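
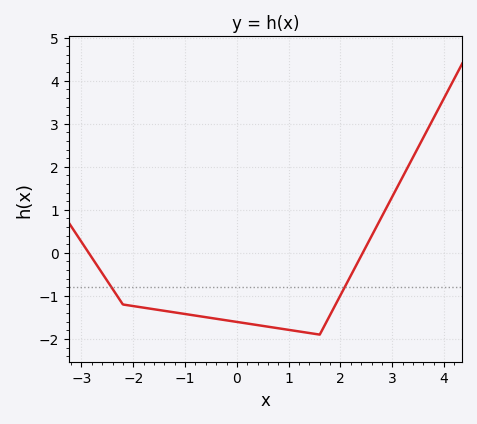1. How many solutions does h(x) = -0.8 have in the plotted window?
2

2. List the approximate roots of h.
-2.86, 2.43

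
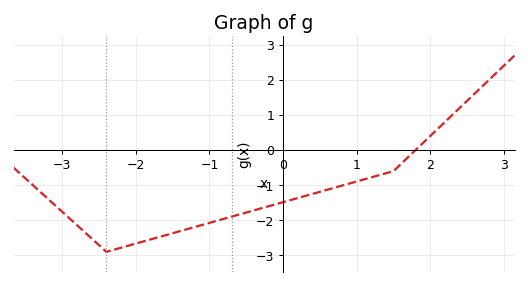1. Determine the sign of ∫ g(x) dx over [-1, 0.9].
negative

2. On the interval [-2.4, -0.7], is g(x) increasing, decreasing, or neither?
increasing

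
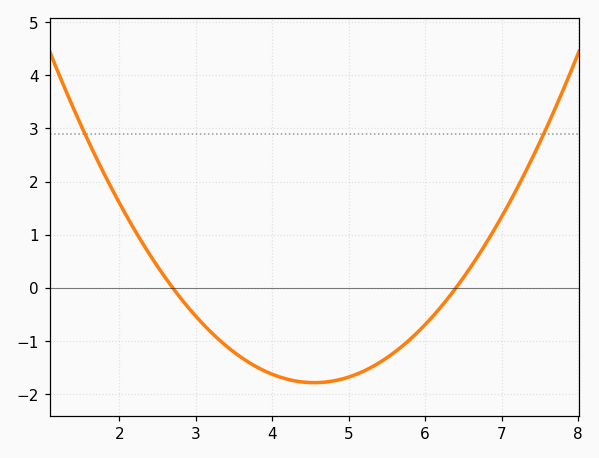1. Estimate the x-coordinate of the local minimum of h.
4.55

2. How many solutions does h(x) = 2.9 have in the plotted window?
2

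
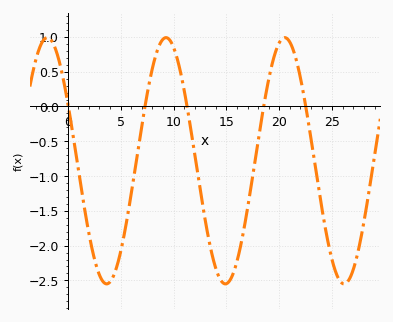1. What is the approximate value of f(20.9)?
0.95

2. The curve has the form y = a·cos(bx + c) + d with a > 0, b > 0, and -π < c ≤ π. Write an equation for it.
y = 1.77cos(0.56x + 1.1) - 0.78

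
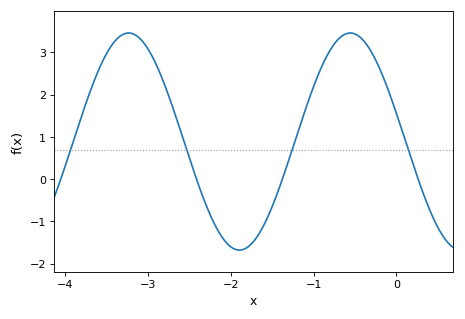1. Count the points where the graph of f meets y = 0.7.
4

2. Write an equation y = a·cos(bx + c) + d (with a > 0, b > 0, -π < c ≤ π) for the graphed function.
y = 2.57cos(2.4x + 1.3) + 0.89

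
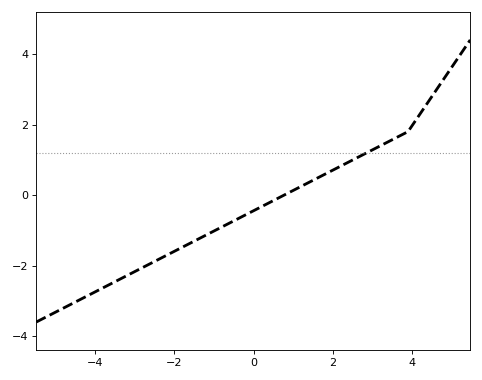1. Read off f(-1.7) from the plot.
-1.42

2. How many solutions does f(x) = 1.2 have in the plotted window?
1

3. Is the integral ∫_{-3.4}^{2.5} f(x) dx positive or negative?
negative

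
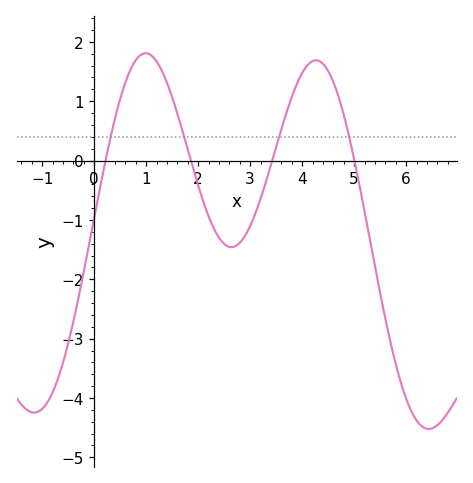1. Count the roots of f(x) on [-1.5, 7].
4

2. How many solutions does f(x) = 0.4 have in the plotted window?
4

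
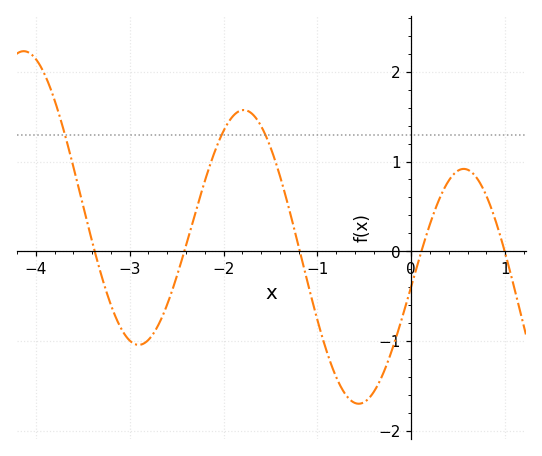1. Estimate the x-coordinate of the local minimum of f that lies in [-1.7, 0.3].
-0.6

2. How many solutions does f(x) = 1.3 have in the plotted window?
3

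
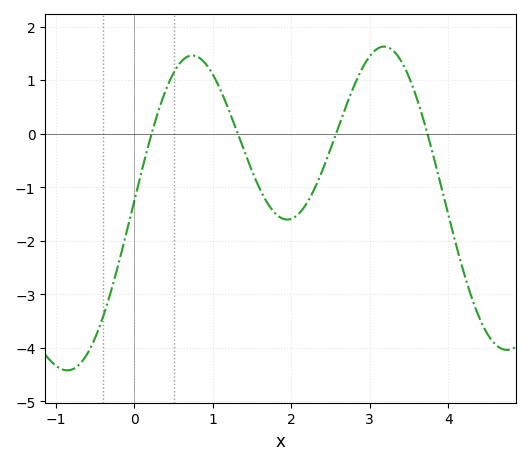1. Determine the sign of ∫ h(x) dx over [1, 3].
negative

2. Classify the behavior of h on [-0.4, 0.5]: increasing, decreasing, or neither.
increasing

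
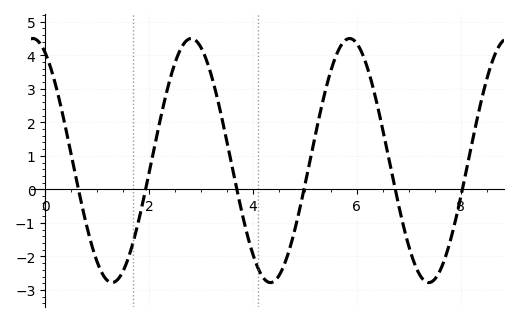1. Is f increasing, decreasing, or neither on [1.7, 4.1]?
neither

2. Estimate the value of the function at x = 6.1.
4.07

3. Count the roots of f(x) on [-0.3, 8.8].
6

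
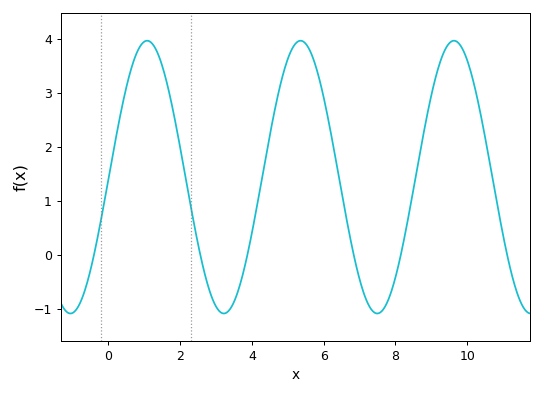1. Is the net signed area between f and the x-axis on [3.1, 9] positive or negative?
positive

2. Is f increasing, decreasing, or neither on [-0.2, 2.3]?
neither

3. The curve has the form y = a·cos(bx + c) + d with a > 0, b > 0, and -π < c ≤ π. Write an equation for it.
y = 2.52cos(1.5x - 1.6) + 1.44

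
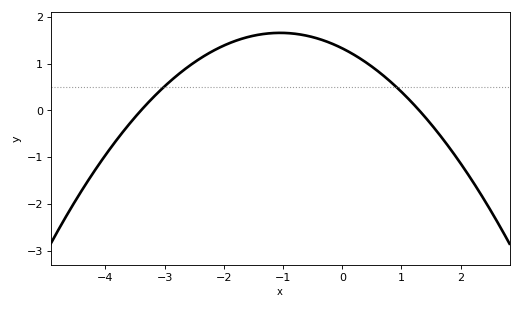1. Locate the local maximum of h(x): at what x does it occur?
-1.05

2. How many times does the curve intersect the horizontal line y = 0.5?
2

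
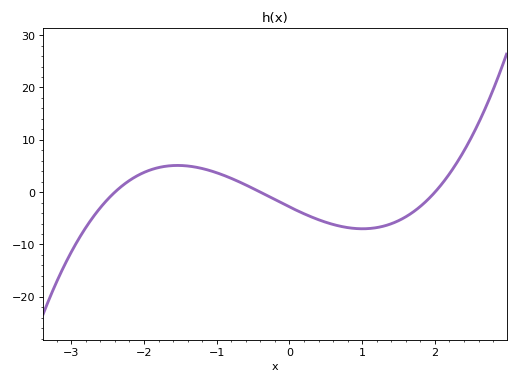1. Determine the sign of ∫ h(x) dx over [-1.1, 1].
negative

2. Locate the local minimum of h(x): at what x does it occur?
1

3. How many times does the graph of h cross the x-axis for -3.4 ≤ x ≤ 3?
3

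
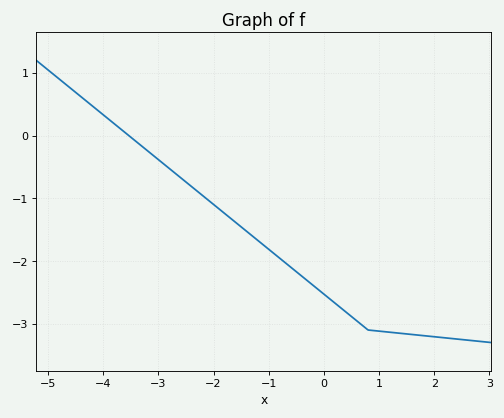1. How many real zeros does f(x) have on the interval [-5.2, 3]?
1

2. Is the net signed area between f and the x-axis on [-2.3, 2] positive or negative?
negative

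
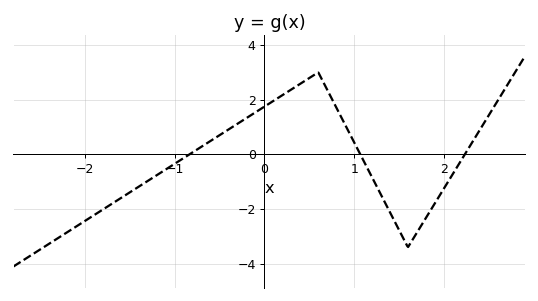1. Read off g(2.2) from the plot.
-0.2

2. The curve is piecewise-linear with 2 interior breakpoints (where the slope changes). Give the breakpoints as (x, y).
(0.6, 3); (1.6, -3.4)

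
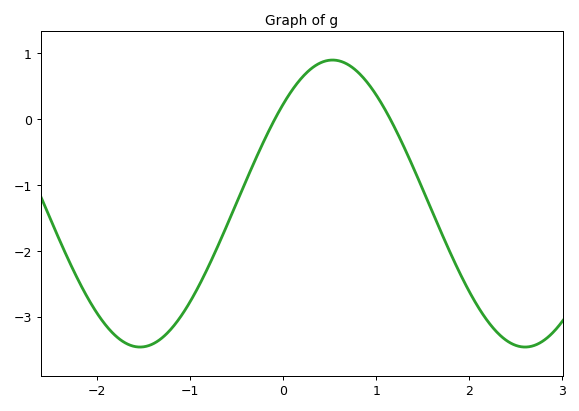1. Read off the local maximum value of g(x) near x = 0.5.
0.9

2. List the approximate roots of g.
-0.1, 1.2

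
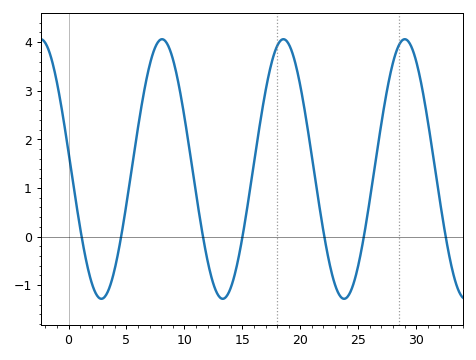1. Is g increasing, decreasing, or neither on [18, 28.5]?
neither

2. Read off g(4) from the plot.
-0.652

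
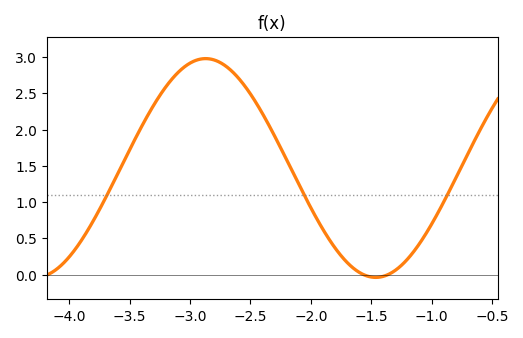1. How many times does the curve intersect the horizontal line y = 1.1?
3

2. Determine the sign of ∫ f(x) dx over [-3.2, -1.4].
positive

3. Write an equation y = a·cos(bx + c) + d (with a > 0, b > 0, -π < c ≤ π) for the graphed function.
y = 1.51cos(2.2x + 0.12) + 1.47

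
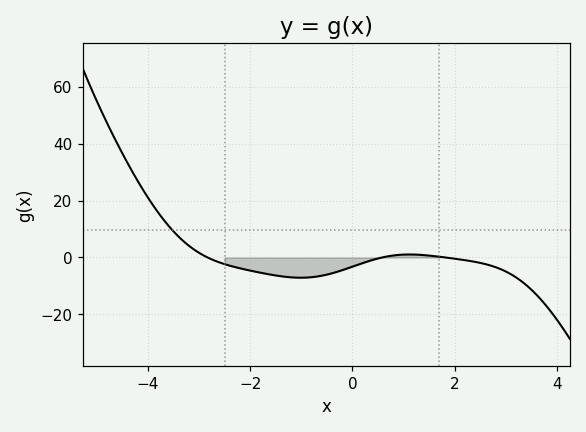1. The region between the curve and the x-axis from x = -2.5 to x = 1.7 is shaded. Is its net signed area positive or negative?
negative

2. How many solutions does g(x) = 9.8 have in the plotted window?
1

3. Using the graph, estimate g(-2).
-4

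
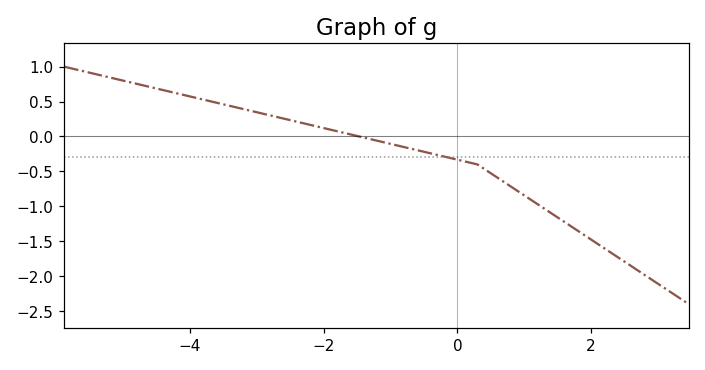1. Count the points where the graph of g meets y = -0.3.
1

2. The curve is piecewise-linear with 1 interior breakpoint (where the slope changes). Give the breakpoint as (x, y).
(0.3, -0.4)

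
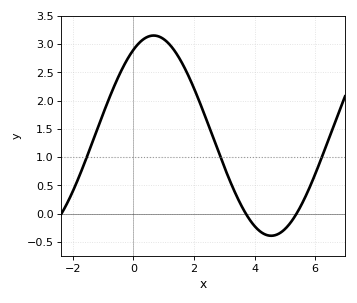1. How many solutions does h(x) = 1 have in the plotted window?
3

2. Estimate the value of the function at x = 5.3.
-0.071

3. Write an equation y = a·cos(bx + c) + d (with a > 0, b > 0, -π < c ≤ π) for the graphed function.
y = 1.77cos(0.81x - 0.542) + 1.38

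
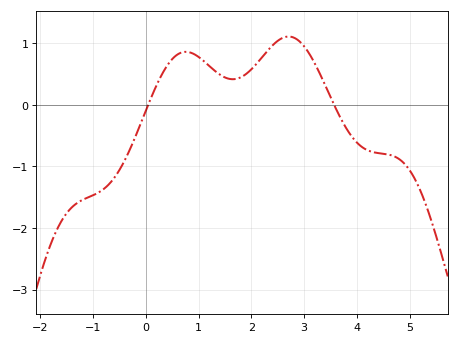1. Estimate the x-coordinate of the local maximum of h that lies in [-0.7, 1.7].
0.759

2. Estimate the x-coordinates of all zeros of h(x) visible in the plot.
0.045, 3.57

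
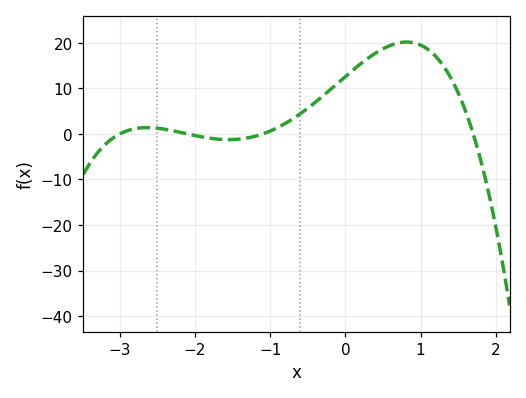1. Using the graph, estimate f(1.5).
9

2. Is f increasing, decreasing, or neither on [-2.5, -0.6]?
neither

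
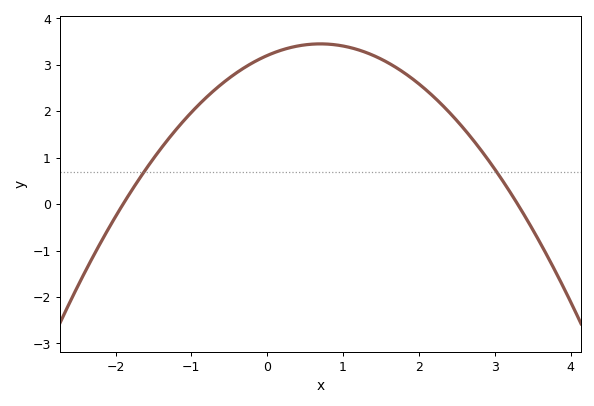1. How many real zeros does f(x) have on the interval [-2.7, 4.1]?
2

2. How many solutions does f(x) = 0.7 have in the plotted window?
2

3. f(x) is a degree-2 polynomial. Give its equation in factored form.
y = -0.51(x + 1.9)(x - 3.3)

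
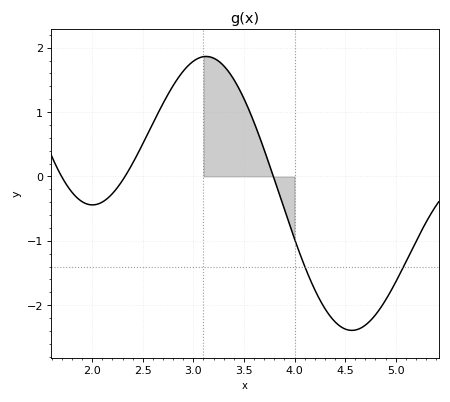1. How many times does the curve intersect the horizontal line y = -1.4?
2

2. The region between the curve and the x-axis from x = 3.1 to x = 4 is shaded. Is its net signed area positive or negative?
positive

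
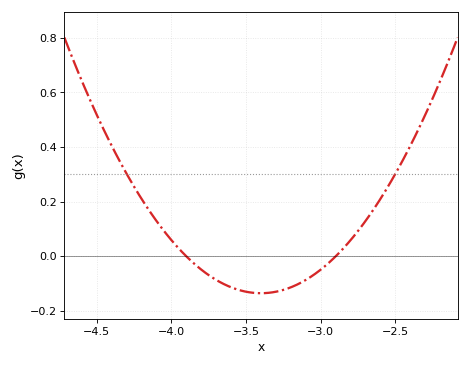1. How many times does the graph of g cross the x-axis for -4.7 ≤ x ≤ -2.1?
2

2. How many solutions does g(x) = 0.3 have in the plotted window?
2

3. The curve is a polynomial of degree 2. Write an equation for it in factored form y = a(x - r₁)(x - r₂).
y = 0.54(x + 3.9)(x + 2.9)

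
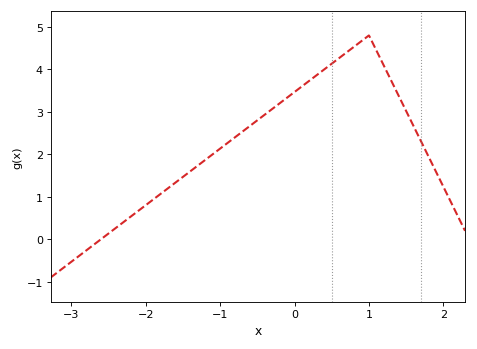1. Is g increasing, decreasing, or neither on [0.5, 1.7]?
neither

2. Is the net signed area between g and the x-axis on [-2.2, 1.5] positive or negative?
positive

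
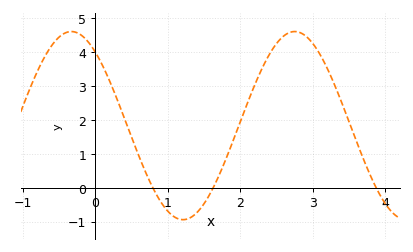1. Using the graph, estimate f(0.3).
2.6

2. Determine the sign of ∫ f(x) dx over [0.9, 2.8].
positive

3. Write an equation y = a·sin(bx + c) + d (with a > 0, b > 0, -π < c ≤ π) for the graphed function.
y = 2.77sin(2x + 2.2) + 1.83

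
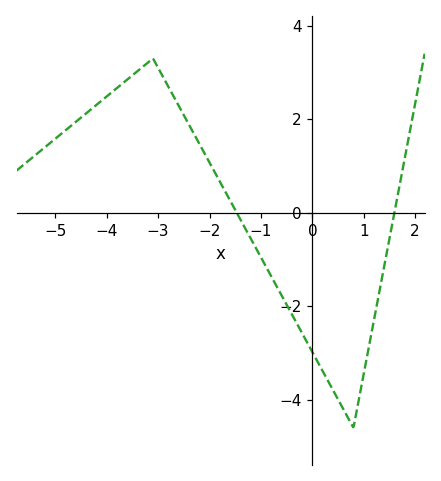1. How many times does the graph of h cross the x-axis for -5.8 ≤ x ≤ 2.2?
2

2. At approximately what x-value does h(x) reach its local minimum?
0.799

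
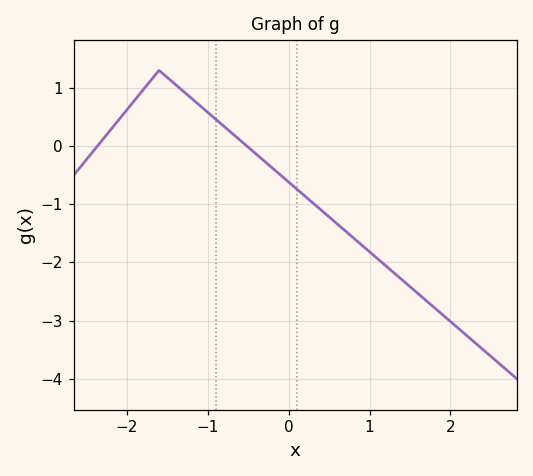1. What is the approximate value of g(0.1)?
-0.738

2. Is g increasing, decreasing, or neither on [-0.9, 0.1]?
decreasing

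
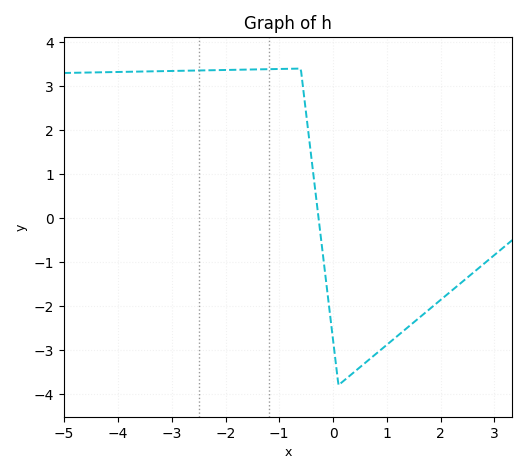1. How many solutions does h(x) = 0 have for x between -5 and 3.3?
1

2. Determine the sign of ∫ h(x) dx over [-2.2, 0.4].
positive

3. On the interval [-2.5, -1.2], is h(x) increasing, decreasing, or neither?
increasing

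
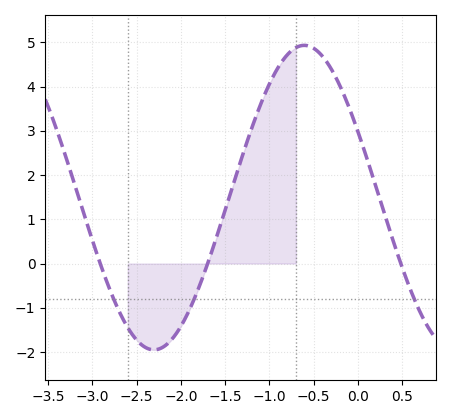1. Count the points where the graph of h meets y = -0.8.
3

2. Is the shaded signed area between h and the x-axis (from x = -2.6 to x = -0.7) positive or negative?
positive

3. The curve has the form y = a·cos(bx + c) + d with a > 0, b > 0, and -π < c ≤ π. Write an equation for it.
y = 3.44cos(1.85x + 1.12) + 1.49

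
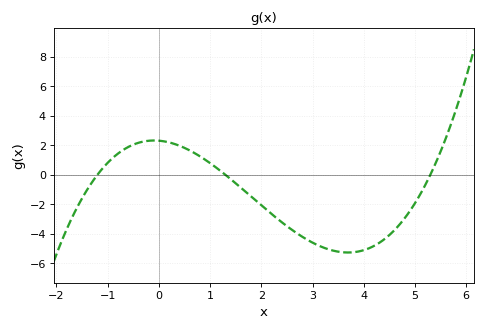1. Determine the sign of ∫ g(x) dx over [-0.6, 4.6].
negative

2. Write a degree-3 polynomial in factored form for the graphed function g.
y = 0.28(x + 1.2)(x - 1.3)(x - 5.3)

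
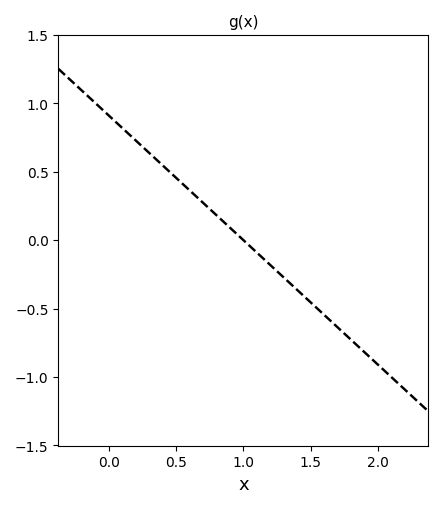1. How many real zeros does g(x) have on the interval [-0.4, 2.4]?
1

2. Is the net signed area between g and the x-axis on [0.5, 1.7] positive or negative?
negative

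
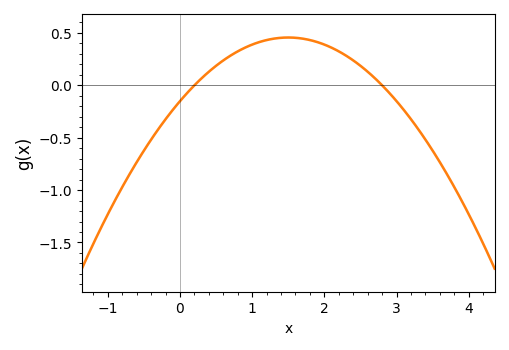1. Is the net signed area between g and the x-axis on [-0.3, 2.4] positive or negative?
positive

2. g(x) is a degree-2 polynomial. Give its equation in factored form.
y = -0.27(x - 0.2)(x - 2.8)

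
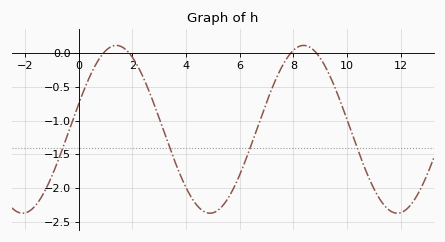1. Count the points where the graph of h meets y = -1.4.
4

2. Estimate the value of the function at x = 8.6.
0.086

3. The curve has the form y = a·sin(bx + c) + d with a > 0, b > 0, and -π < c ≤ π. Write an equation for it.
y = 1.24sin(0.9x + 0.312) - 1.13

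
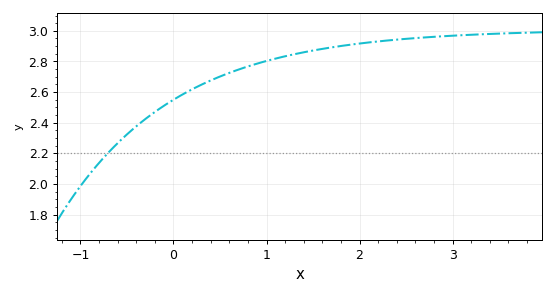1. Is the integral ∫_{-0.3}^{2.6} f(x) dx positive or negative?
positive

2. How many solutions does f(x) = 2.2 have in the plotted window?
1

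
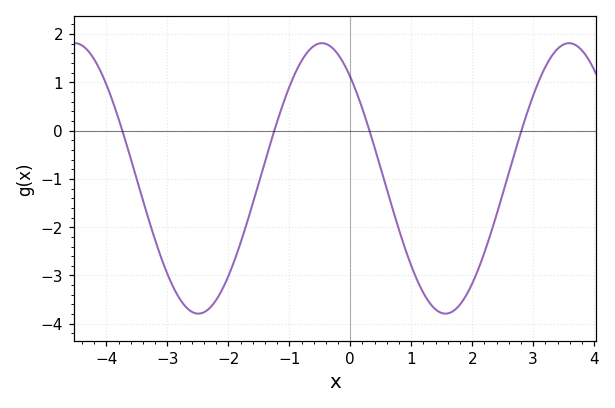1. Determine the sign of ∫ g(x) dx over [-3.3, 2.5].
negative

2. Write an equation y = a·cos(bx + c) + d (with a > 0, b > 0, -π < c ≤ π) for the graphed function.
y = 2.8cos(1.6x + 0.72) - 0.99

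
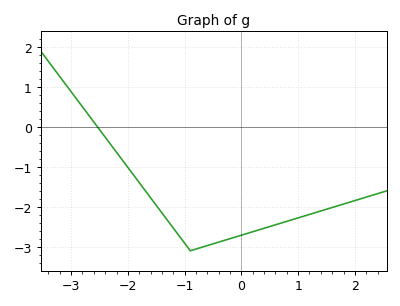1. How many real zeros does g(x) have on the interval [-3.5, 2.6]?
1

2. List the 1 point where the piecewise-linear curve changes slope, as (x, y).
(-0.9, -3.1)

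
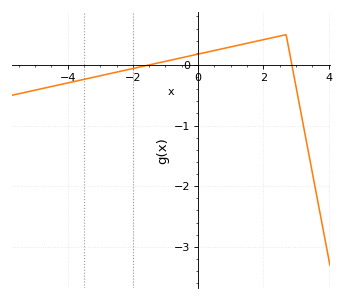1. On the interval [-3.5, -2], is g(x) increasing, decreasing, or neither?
increasing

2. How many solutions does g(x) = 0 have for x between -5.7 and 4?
2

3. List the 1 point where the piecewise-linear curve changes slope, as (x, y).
(2.7, 0.5)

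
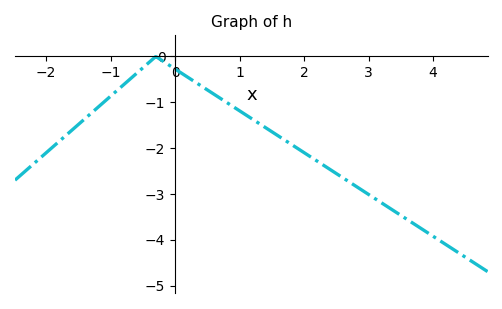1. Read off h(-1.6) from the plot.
-1.61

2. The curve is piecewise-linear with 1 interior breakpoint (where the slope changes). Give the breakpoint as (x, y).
(-0.3, 0)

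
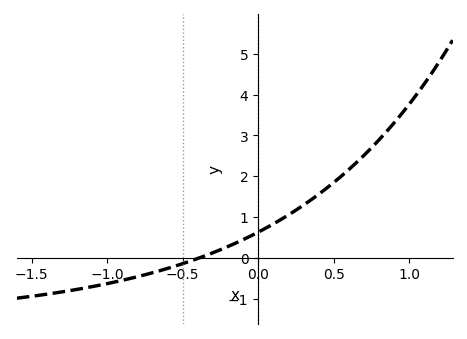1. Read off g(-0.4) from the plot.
-0.014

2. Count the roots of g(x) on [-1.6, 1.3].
1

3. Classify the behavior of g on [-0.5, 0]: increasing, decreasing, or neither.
increasing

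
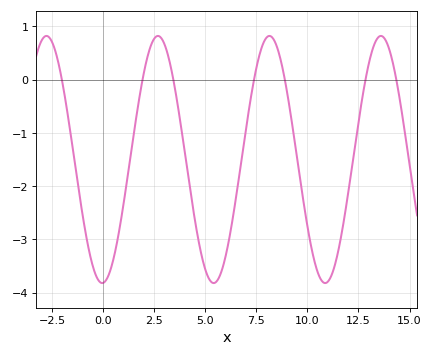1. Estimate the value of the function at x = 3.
0.657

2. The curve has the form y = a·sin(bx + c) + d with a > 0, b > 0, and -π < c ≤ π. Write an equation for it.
y = 2.32sin(1.15x - 1.5) - 1.5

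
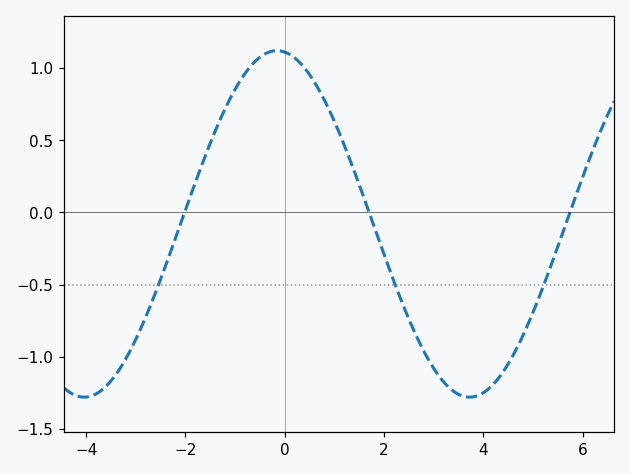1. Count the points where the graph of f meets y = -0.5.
3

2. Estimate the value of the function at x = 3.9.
-1.27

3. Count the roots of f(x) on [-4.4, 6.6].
3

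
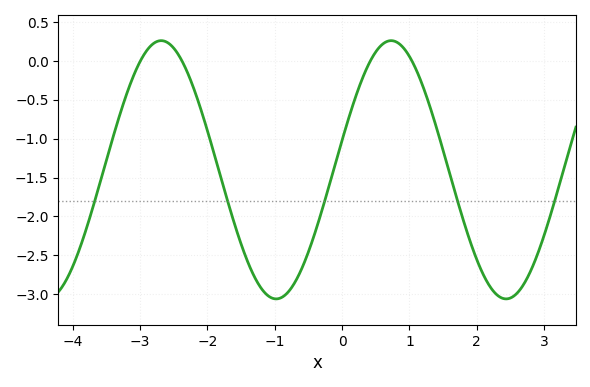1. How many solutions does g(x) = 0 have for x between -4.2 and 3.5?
4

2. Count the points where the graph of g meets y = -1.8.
5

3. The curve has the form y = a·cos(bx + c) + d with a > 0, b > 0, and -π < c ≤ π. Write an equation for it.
y = 1.66cos(1.8x - 1.3) - 1.4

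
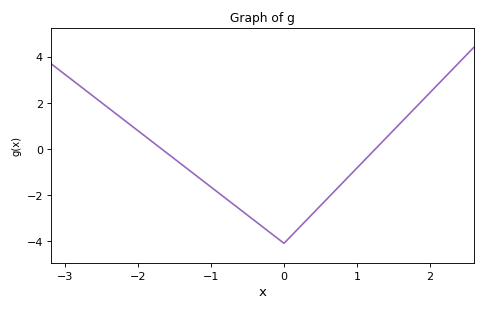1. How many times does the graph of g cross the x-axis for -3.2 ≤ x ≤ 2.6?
2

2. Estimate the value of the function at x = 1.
-0.829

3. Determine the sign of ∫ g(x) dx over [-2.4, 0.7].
negative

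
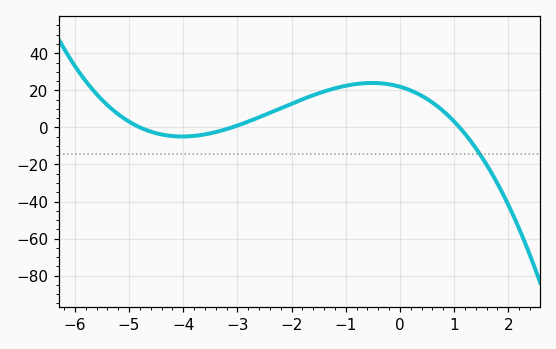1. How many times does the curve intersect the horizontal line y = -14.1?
1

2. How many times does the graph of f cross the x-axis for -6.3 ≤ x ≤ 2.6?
3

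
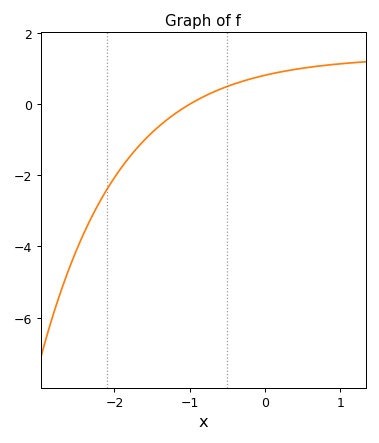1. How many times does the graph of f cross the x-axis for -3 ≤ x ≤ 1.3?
1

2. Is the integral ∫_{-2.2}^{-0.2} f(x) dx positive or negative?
negative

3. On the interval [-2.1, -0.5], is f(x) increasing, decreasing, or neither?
increasing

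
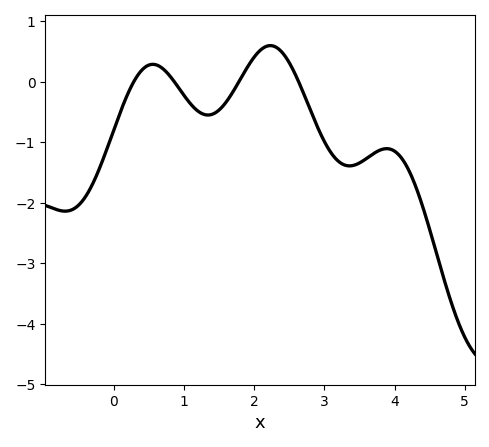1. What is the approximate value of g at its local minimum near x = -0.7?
-2.14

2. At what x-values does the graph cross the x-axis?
0.285, 0.864, 1.78, 2.63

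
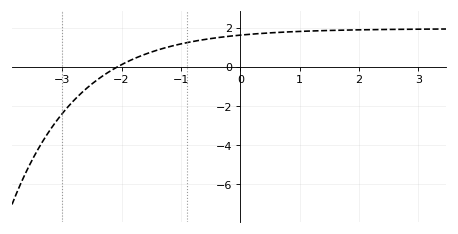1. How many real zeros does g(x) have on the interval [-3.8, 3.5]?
1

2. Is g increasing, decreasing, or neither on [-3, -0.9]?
increasing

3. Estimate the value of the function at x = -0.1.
1.6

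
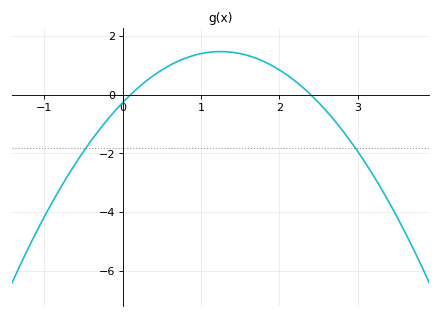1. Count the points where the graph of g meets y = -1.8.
2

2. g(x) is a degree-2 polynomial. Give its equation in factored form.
y = -1.11(x - 0.1)(x - 2.4)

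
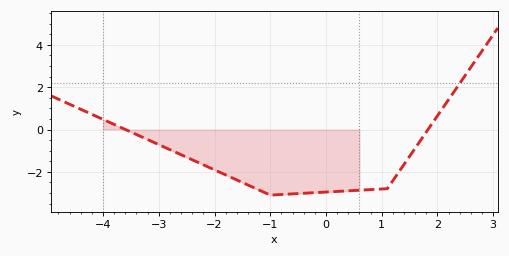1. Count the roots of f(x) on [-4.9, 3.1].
2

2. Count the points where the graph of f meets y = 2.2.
1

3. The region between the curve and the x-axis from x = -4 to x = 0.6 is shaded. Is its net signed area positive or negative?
negative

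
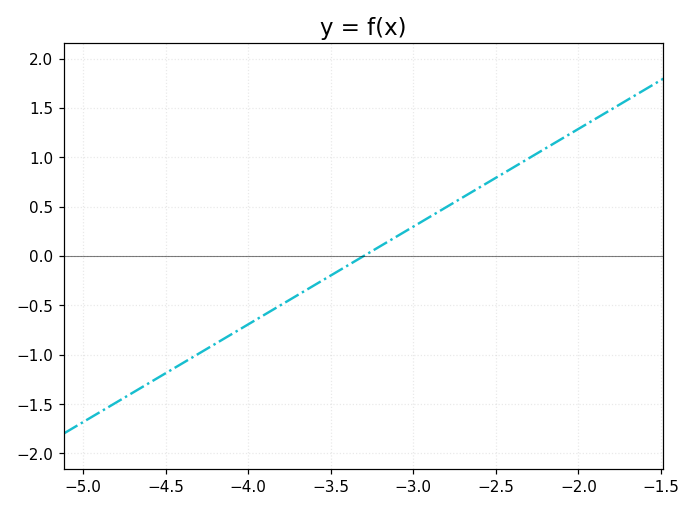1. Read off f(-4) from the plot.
-0.693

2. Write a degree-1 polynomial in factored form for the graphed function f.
y = 0.99(x + 3.3)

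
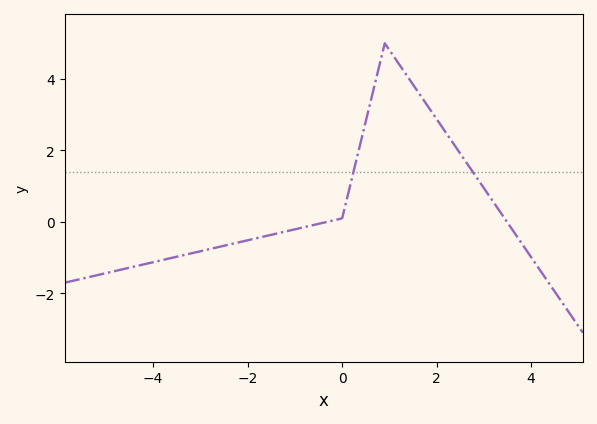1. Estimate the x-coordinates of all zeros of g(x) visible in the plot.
-0.4, 3.4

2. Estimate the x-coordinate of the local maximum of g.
0.8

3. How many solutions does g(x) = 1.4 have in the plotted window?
2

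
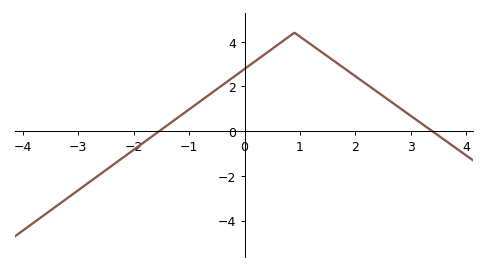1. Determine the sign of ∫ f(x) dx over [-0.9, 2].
positive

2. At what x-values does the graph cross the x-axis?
-1.6, 3.4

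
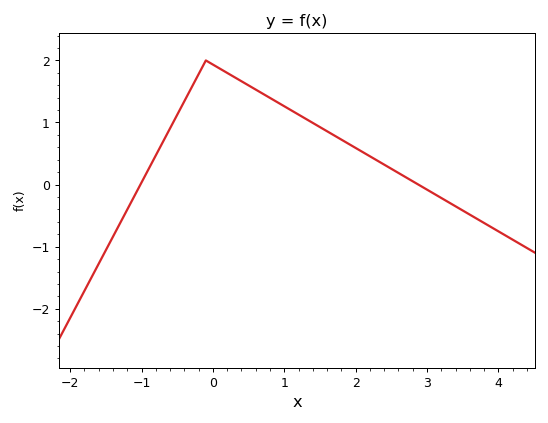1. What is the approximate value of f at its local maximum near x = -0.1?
2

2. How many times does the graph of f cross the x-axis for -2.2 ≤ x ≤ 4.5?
2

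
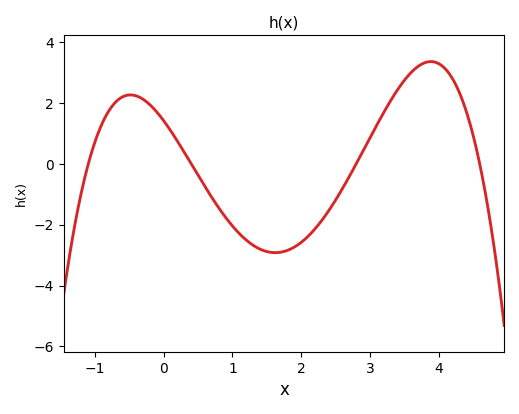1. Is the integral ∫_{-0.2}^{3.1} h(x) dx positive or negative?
negative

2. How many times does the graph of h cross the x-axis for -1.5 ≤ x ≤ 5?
4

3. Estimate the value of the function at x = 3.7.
3.21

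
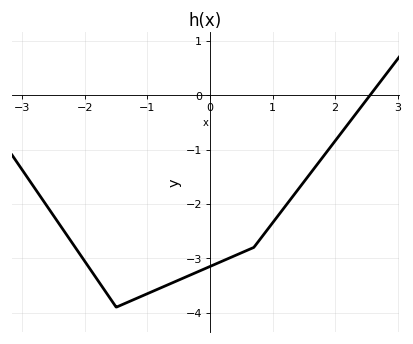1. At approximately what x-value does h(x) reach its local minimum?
-1.5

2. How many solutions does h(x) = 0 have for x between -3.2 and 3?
1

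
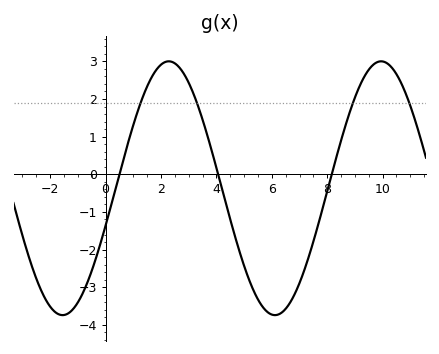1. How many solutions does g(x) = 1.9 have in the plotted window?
4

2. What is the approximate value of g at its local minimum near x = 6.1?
-3.7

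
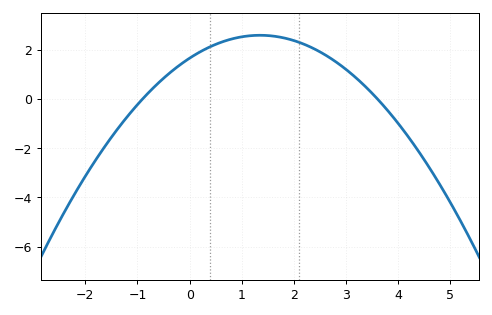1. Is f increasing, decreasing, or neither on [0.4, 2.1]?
neither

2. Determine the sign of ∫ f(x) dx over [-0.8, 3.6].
positive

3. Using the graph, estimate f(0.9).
2.48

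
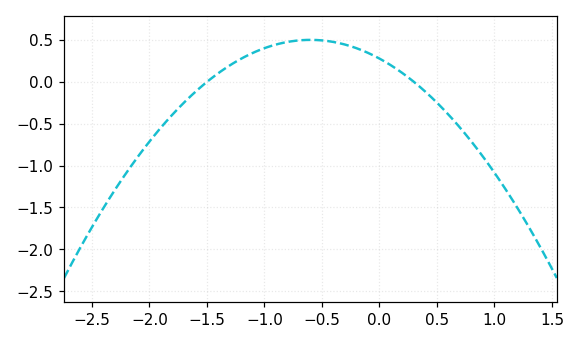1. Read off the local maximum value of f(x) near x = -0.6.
0.5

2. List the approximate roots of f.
-1.5, 0.3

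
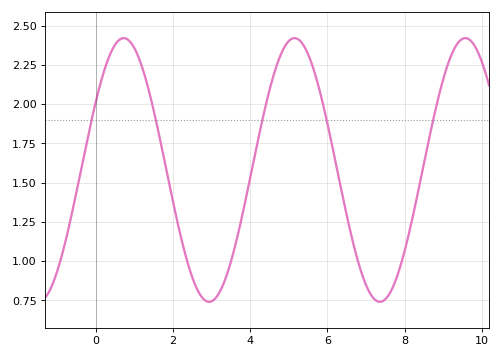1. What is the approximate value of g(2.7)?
0.78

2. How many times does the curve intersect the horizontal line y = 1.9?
5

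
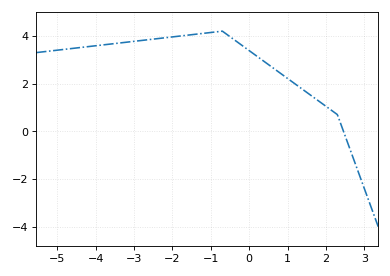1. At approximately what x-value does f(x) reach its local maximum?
-0.8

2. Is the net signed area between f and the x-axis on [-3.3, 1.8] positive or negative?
positive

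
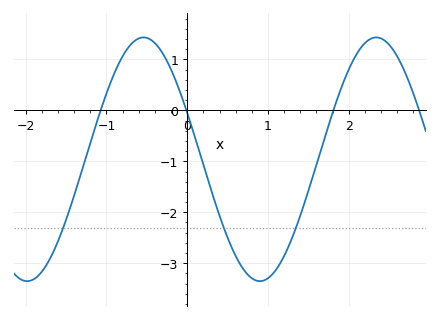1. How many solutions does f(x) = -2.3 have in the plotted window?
3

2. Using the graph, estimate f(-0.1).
0.4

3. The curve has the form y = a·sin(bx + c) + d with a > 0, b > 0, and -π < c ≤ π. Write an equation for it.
y = 2.39sin(2.2x + 2.8) - 0.96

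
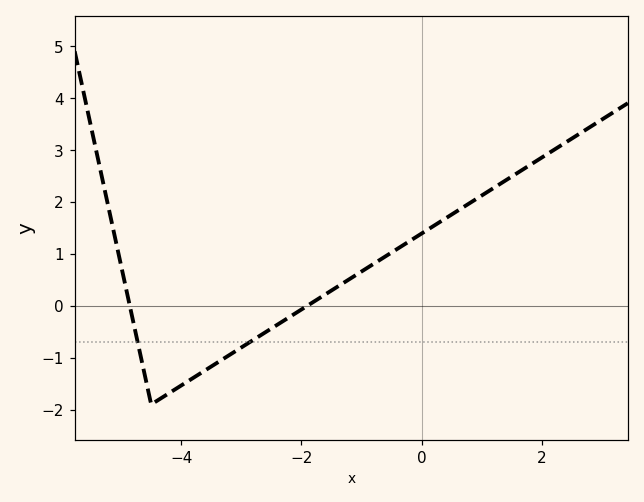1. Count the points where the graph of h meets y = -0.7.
2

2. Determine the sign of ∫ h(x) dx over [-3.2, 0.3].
positive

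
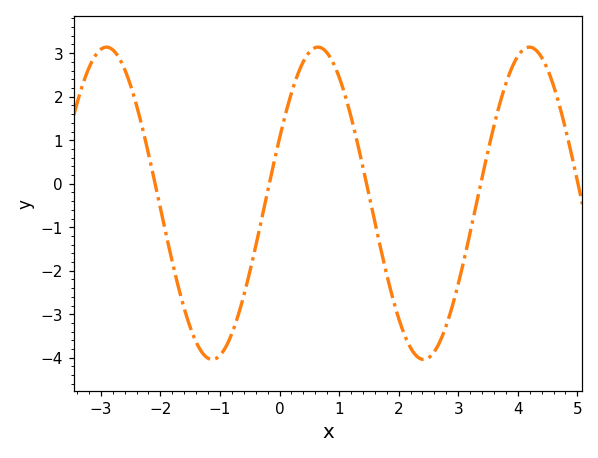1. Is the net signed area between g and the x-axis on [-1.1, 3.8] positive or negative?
negative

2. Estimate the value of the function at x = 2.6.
-3.9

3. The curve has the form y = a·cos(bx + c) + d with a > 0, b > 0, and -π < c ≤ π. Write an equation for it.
y = 3.59cos(1.8x - 1.1) - 0.45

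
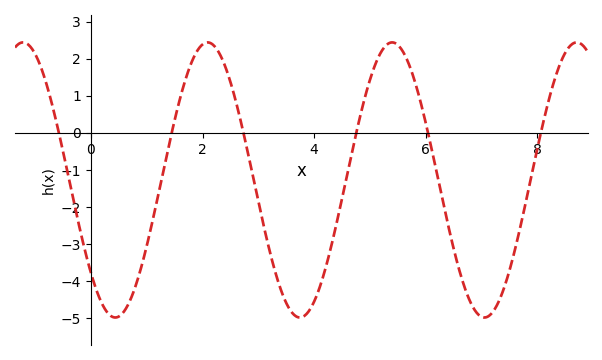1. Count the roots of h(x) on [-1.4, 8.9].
6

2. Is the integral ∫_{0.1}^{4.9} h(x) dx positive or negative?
negative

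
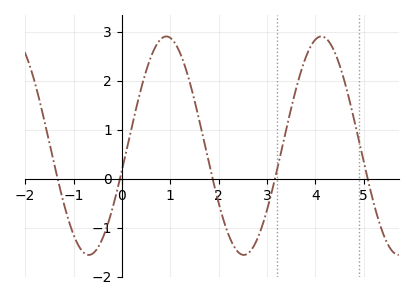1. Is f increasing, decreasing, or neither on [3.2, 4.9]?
neither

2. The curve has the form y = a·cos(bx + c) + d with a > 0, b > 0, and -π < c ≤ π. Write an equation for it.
y = 2.23cos(1.96x - 1.8) + 0.67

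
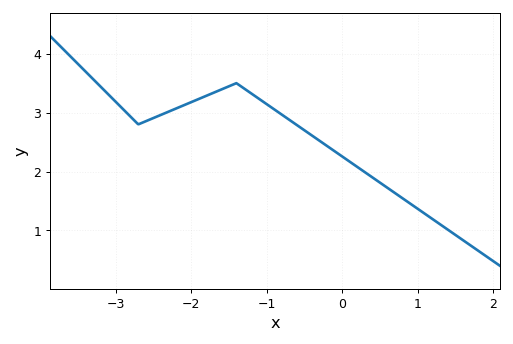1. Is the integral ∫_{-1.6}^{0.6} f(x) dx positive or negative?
positive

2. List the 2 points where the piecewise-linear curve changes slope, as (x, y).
(-2.7, 2.8); (-1.4, 3.5)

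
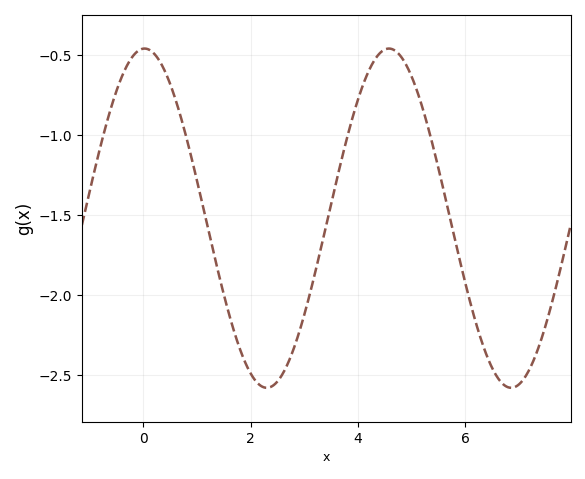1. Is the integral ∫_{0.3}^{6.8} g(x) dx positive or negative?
negative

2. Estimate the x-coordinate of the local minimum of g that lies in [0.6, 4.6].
2.2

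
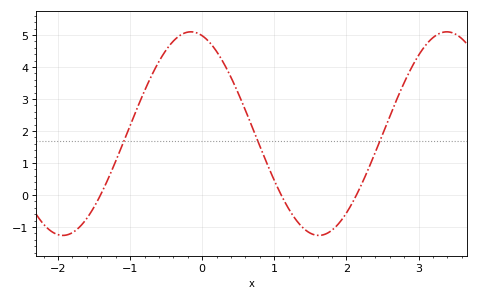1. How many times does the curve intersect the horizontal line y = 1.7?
3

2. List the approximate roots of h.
-1.41, 1.1, 2.14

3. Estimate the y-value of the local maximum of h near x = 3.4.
5.1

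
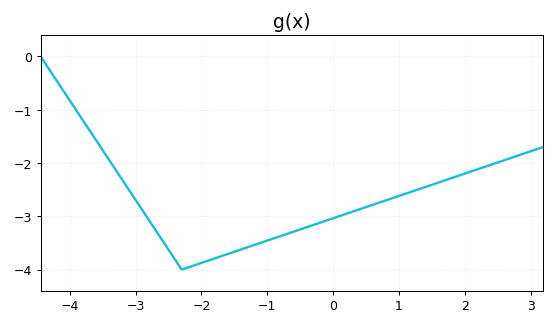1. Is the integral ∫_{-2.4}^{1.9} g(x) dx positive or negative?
negative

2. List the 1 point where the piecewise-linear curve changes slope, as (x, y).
(-2.3, -4)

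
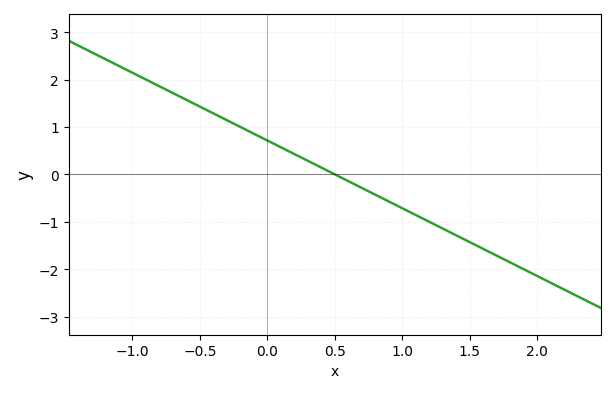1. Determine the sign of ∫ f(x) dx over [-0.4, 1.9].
negative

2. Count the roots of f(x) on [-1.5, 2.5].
1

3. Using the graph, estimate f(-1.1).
2.29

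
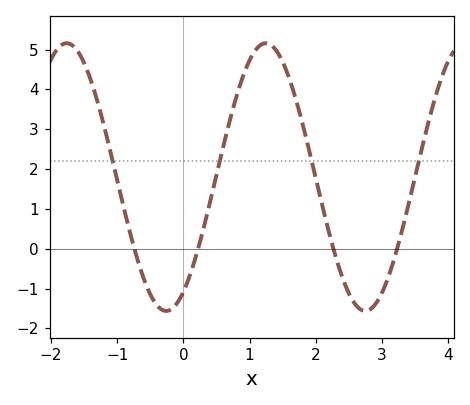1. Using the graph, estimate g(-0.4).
-1.4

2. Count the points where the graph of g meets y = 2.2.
4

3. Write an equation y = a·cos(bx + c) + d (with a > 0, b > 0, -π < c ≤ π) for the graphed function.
y = 3.36cos(2.1x - 2.6) + 1.8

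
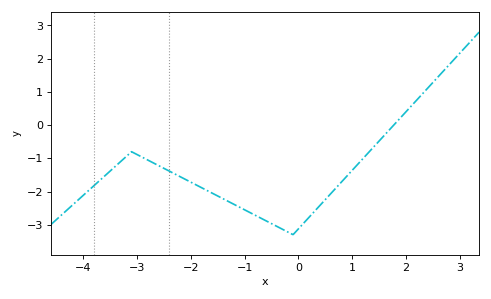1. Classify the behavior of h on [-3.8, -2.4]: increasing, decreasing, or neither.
neither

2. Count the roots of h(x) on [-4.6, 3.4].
1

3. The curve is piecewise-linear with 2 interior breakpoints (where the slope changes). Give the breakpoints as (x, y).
(-3.1, -0.8); (-0.1, -3.3)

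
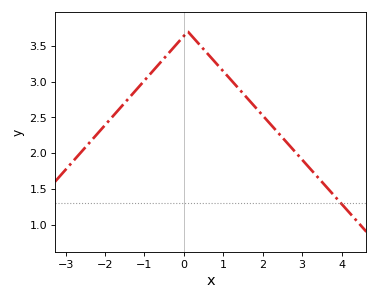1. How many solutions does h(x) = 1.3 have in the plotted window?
1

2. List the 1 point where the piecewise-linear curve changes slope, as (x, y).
(0.1, 3.7)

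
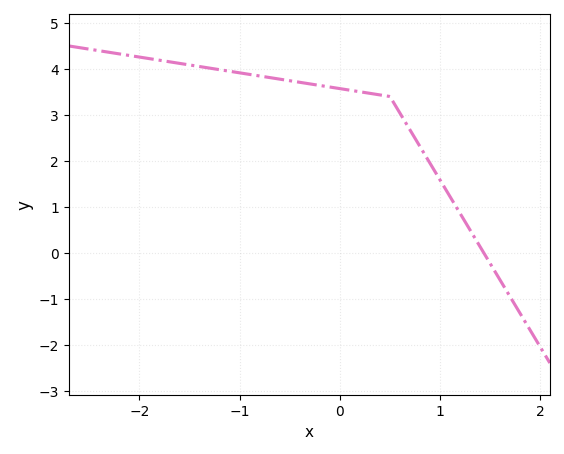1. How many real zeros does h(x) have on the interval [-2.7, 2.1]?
1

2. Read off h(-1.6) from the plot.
4.1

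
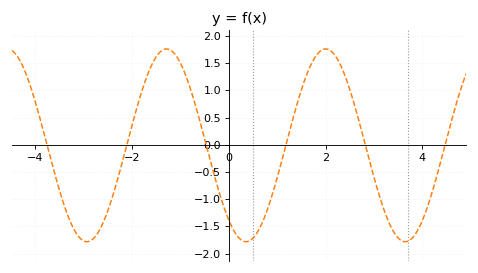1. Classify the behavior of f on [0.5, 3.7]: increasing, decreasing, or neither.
neither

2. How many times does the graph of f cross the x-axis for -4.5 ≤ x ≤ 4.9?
6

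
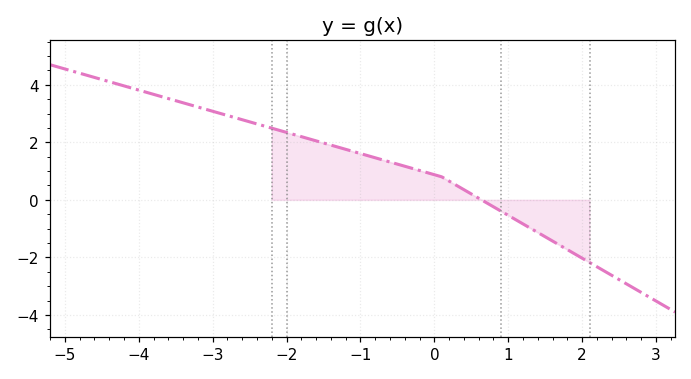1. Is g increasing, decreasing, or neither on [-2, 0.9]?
decreasing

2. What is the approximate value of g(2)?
-2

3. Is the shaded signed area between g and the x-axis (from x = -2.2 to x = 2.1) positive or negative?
positive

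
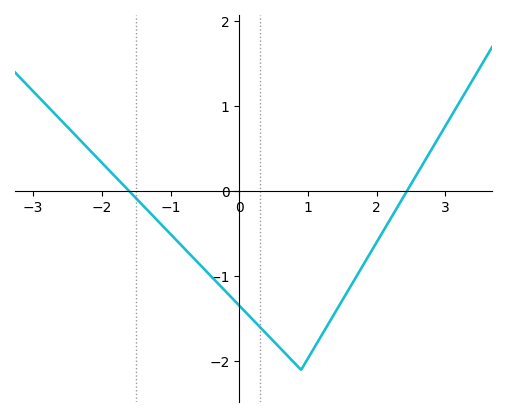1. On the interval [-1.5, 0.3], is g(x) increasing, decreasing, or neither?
decreasing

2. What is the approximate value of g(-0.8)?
-0.7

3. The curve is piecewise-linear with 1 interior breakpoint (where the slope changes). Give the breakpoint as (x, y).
(0.9, -2.1)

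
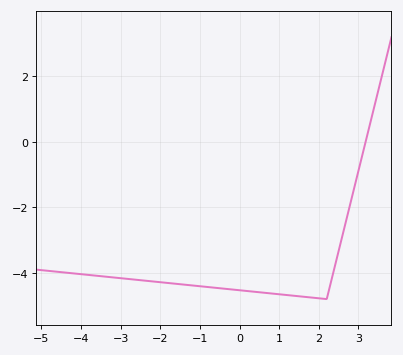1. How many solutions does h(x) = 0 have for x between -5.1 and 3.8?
1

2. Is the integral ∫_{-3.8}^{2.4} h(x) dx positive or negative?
negative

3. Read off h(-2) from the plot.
-4.2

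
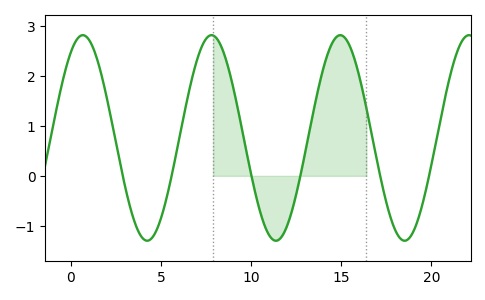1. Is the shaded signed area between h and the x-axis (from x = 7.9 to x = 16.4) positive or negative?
positive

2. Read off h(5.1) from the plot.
-0.7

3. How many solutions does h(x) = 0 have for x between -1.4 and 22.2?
6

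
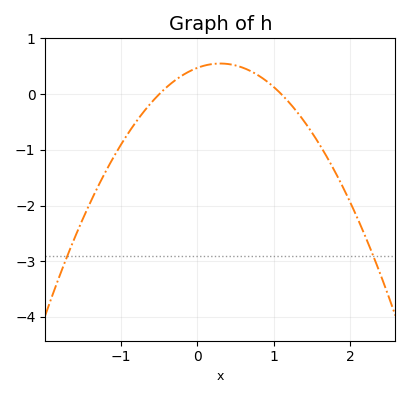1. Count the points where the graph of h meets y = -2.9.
2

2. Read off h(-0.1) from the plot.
0.4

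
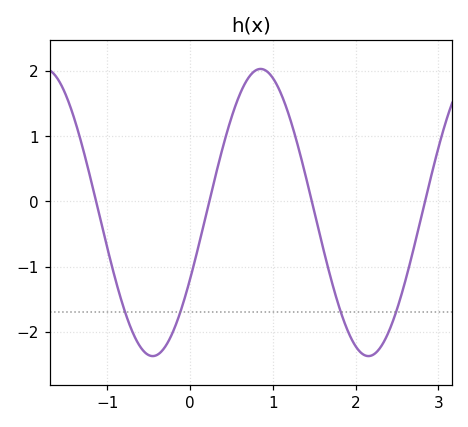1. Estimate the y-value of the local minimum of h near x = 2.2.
-2.4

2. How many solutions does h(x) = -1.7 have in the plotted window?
4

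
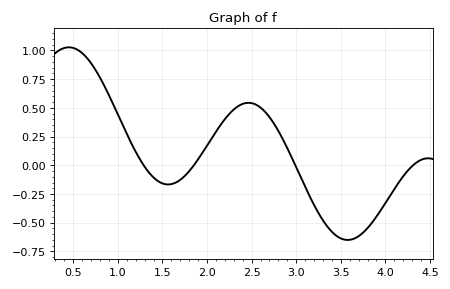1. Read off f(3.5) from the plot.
-0.64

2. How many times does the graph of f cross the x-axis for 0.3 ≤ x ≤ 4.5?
4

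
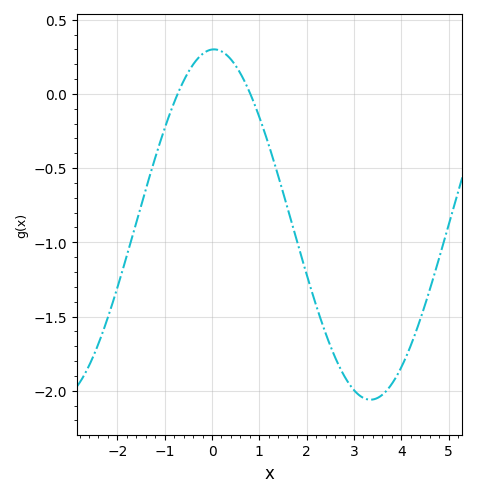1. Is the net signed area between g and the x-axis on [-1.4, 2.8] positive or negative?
negative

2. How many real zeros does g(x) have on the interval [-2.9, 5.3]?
2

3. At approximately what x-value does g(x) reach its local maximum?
0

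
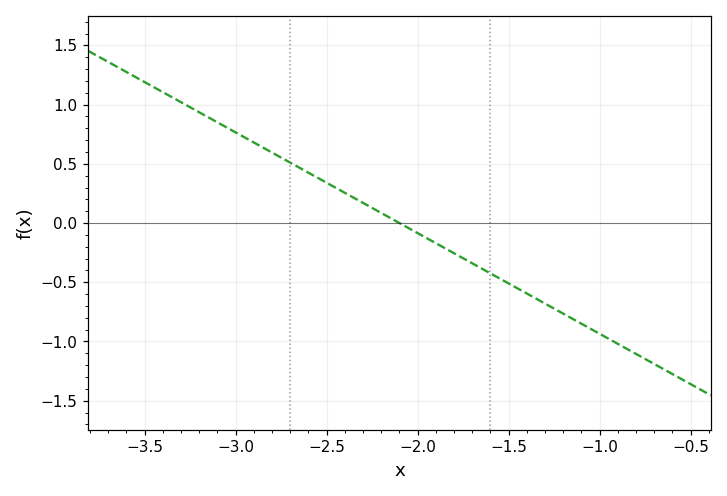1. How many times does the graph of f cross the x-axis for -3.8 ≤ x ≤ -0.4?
1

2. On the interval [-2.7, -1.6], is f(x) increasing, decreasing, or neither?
decreasing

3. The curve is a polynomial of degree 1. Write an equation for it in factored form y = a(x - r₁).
y = -0.85(x + 2.1)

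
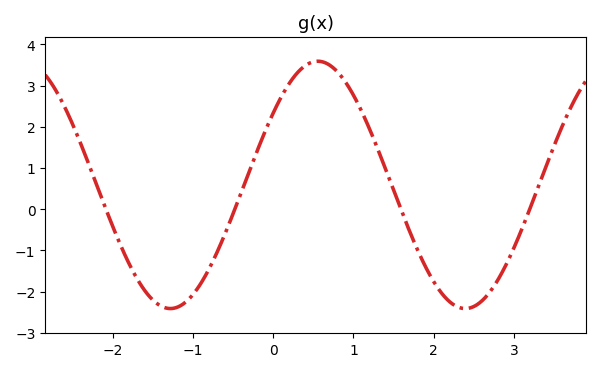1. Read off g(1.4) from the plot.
0.974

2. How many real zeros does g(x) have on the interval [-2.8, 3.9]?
4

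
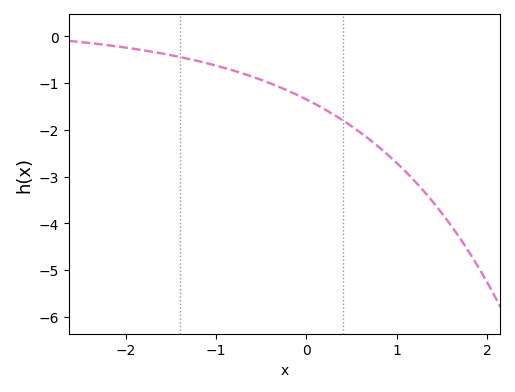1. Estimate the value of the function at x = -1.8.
-0.3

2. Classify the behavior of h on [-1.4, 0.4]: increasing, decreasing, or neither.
decreasing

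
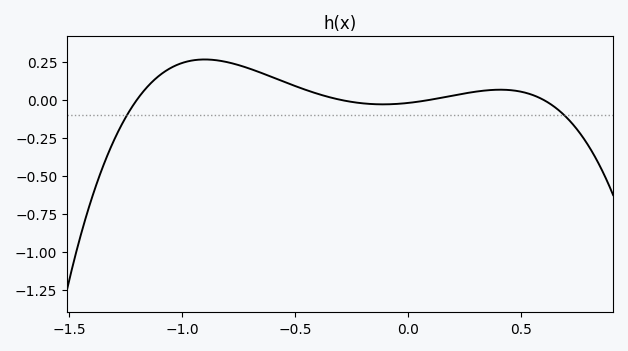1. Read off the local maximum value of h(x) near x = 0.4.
0.06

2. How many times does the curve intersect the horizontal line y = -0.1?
2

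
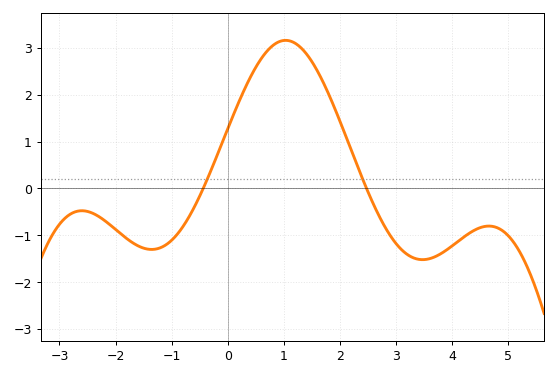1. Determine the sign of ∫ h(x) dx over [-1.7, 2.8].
positive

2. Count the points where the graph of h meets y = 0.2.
2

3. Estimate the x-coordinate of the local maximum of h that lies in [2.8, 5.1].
4.6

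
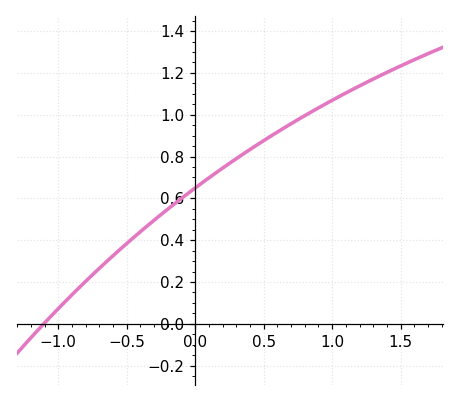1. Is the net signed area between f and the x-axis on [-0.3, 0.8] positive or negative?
positive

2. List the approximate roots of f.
-1.11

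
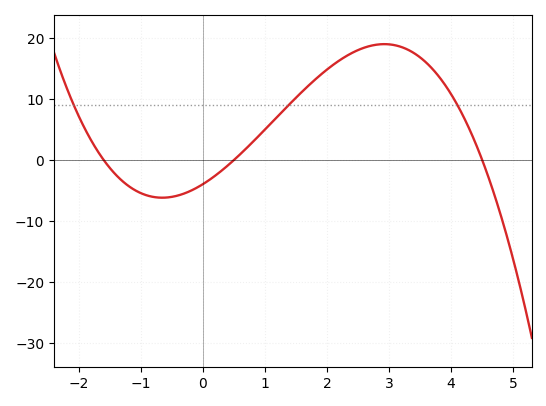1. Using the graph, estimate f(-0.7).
-6.18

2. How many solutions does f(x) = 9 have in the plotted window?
3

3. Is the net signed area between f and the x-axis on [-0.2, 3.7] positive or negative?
positive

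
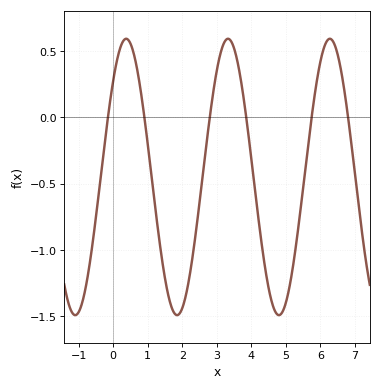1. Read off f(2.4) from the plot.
-0.85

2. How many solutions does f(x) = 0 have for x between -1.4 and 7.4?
6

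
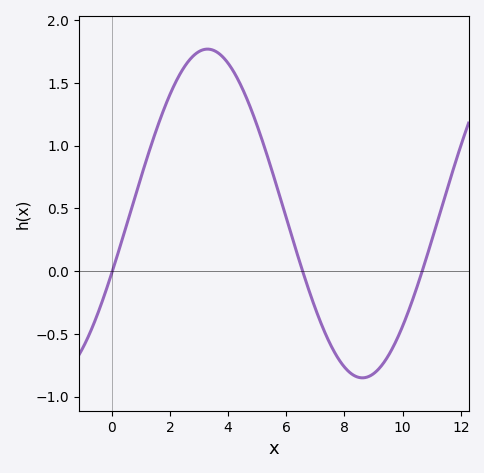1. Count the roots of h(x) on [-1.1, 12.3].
3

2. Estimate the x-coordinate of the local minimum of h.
8.6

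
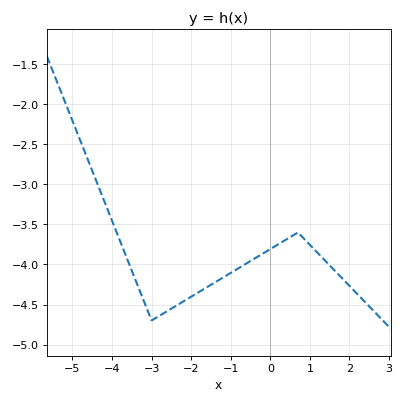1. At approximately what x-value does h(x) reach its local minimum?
-3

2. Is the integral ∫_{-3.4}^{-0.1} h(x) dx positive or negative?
negative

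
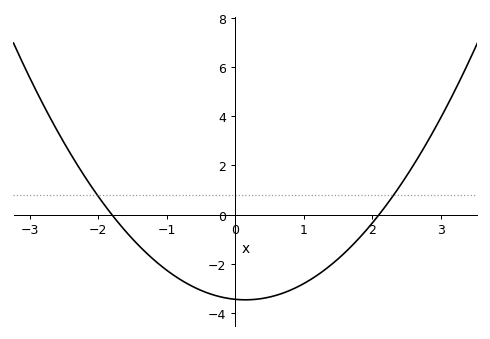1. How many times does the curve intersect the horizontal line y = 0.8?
2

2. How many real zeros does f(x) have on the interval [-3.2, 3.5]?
2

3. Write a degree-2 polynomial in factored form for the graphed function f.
y = 0.91(x + 1.8)(x - 2.1)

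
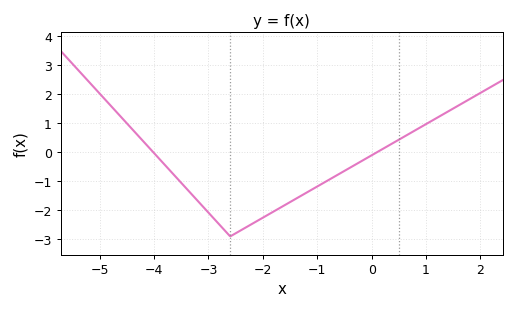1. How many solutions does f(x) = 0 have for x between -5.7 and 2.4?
2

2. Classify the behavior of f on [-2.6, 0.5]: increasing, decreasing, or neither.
increasing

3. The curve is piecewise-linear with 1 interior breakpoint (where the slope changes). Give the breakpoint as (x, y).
(-2.6, -2.9)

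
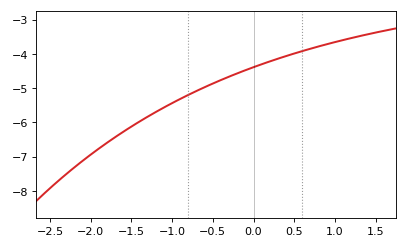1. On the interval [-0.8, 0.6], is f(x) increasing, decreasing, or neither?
increasing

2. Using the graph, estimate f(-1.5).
-6.1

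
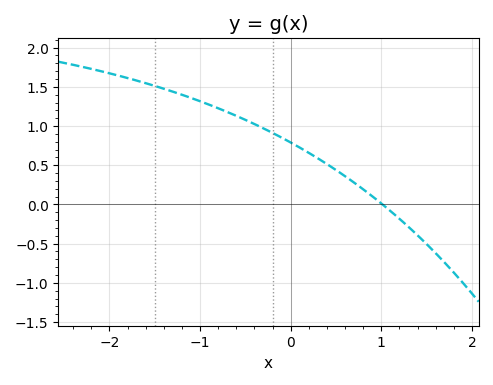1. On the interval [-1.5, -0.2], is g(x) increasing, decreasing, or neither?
decreasing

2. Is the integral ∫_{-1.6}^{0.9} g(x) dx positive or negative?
positive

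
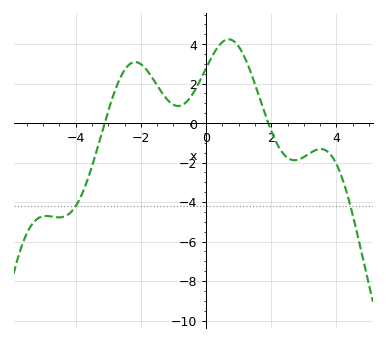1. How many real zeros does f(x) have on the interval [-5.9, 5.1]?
2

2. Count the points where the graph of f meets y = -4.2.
2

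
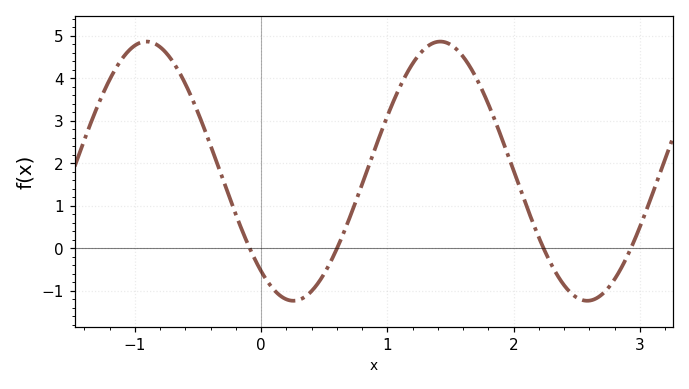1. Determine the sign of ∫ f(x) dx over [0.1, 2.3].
positive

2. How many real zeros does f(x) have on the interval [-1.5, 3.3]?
4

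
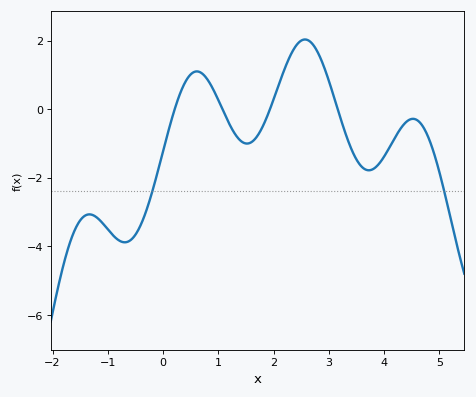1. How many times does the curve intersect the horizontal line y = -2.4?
2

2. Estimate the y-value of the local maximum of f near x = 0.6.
1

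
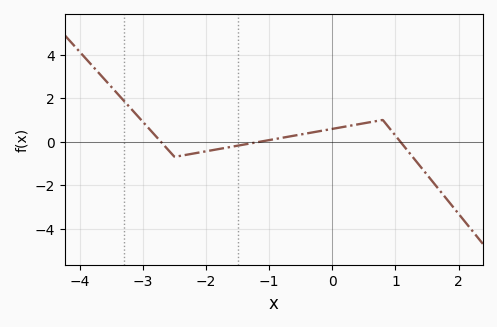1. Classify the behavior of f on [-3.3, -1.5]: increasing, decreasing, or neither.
neither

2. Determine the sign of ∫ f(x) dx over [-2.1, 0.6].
positive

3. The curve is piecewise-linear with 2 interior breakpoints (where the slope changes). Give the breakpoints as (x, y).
(-2.5, -0.7); (0.8, 1)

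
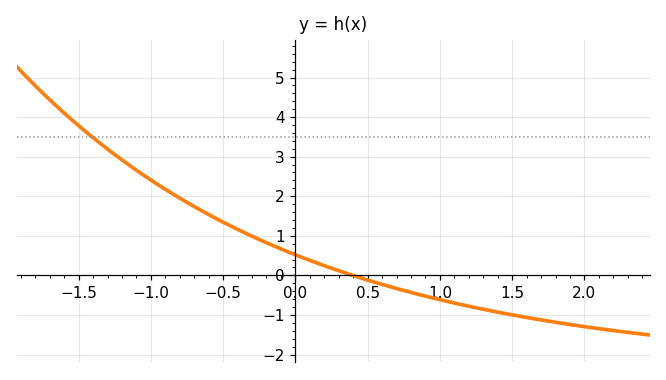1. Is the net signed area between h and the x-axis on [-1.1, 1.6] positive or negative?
positive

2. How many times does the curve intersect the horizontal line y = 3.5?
1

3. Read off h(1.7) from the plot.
-1.13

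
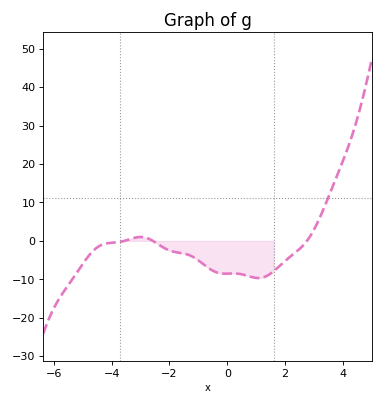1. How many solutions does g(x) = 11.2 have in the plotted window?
1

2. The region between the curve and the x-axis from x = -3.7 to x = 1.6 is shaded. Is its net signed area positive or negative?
negative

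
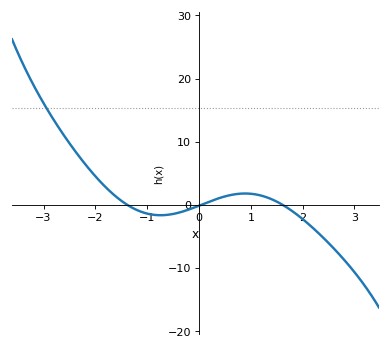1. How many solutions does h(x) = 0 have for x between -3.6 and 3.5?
3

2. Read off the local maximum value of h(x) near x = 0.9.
2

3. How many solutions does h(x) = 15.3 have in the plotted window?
1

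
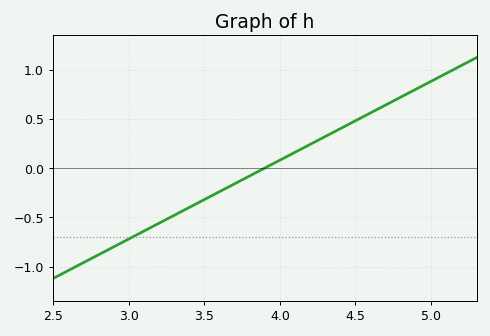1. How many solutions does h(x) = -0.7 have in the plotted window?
1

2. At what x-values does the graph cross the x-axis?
3.9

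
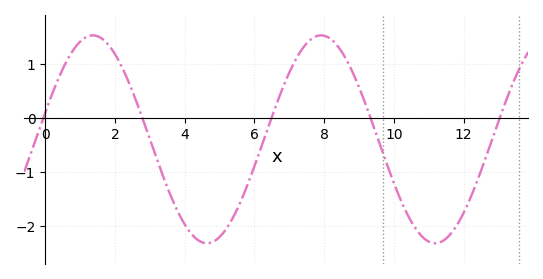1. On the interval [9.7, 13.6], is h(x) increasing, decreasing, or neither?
neither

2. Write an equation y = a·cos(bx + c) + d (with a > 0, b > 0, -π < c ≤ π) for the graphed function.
y = 1.92cos(0.96x - 1.31) - 0.39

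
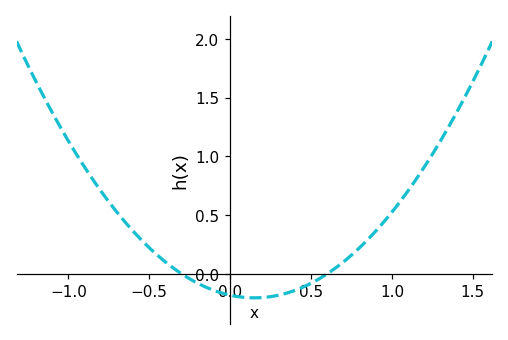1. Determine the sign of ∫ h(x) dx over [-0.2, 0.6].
negative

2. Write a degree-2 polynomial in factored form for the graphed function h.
y = 1.01(x + 0.3)(x - 0.6)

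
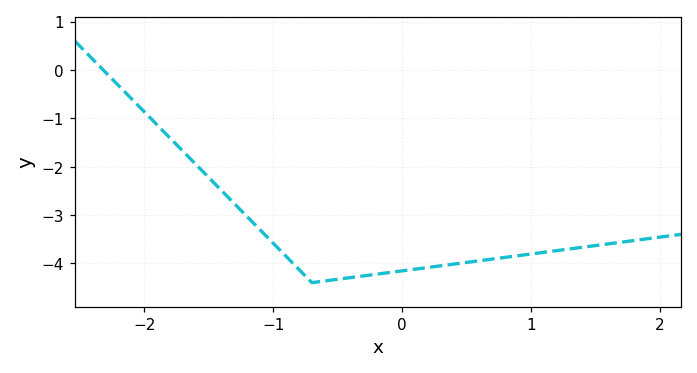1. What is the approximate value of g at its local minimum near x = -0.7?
-4.4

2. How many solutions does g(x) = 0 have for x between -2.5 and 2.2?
1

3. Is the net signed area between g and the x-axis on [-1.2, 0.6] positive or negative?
negative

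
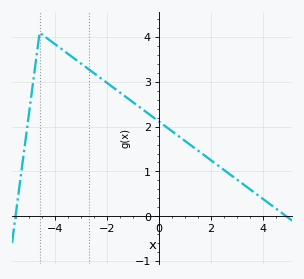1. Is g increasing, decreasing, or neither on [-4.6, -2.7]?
decreasing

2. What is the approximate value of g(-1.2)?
2.6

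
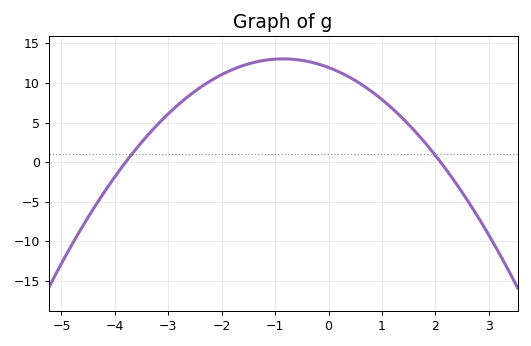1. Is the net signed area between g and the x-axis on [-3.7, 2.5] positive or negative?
positive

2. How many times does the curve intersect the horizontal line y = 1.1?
2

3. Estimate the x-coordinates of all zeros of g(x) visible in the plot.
-3.8, 2.1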